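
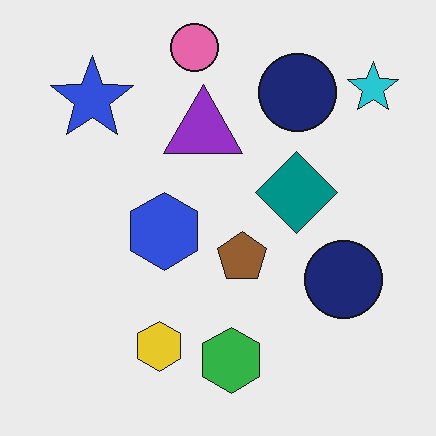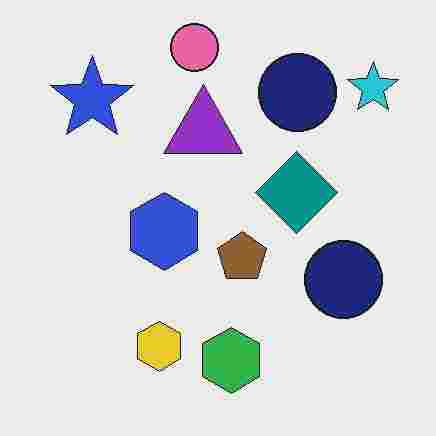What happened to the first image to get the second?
Degraded with heavy JPEG compression.

Blocky 8×8 compression artifacts appear around shape edges and the flat background shows ringing — characteristic JPEG degradation.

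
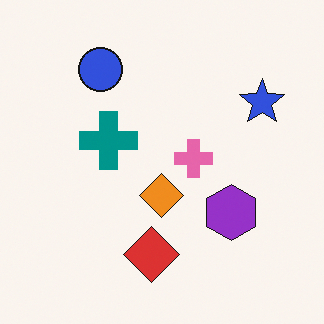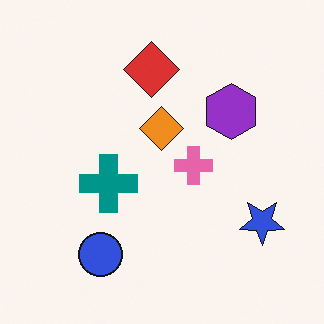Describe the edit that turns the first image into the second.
The transformation is: flipped vertically (top ↔ bottom).

The blue circle is in the top-left of the first image and the bottom-left of the second — shapes on opposite sides of the horizontal midline have swapped in a mirror flip.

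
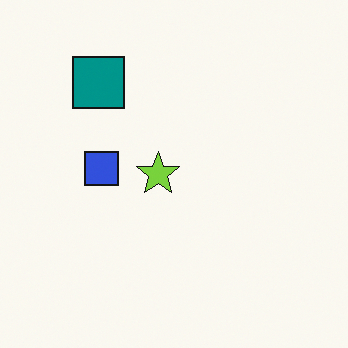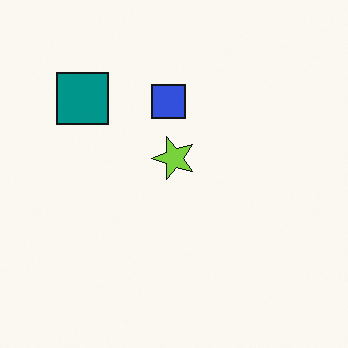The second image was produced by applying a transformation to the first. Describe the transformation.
Transposed (reflected across the top-left ↔ bottom-right diagonal).

Shapes have swapped their row and column positions — what was in the top-right is now in the bottom-left — a diagonal reflection.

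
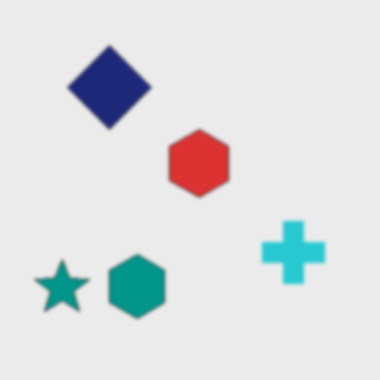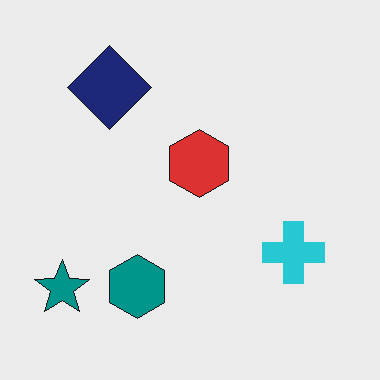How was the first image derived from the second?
The transformation is: lightly blurred.

Shape edges and outlines are uniformly softened across the whole image.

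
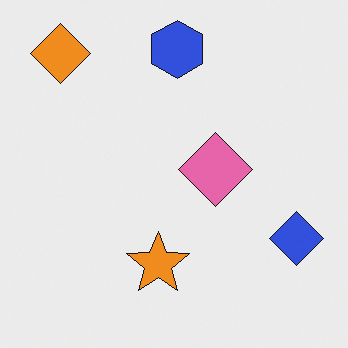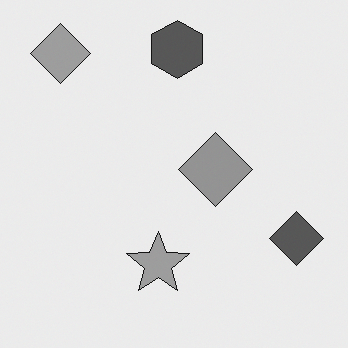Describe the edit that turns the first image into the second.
Converted to grayscale.

All color is removed — every shape is now a shade of grey.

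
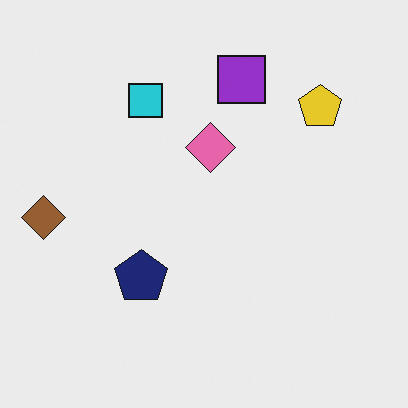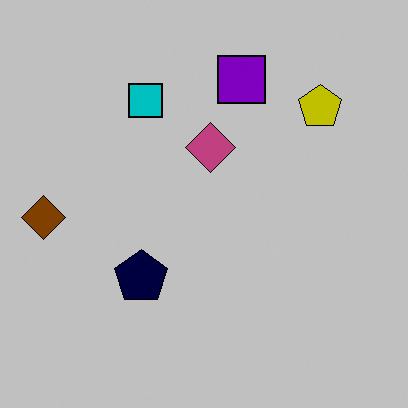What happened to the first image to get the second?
The second image is the first aggressively posterized.

Each flat color has snapped to a coarser quantized level — most visibly, the near-white background has dropped to a flat grey.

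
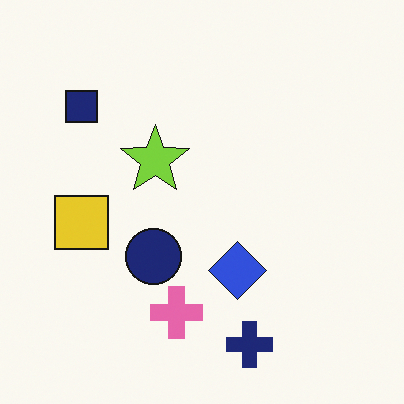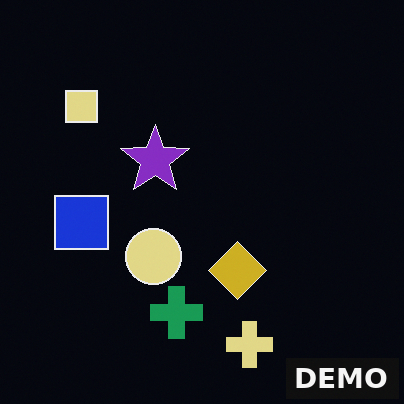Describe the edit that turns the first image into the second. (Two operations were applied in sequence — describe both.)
It was color-inverted (negative), then watermarked with the text "DEMO" in the lower-right corner.

The light background has become dark and every shape's color is its complement — a photographic negative. A dark label reading "DEMO" appears in the lower-right corner.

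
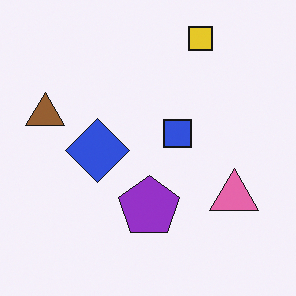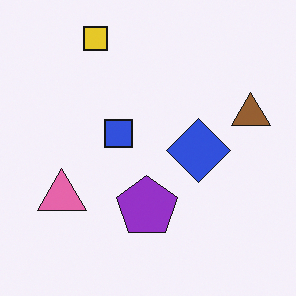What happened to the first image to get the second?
The image was flipped horizontally (left ↔ right).

The brown triangle is in the left of the first image and the right of the second — shapes on opposite sides of the vertical midline have swapped in a mirror flip.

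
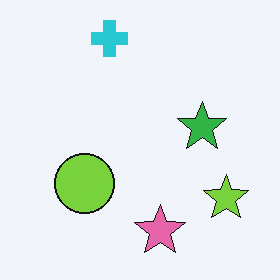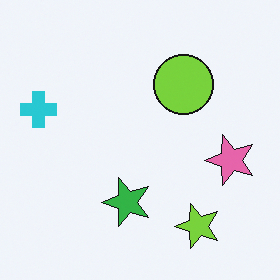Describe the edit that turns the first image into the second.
It was transposed (reflected across the top-left ↔ bottom-right diagonal).

Shapes have swapped their row and column positions — what was in the top-right is now in the bottom-left — a diagonal reflection.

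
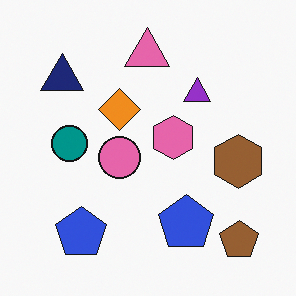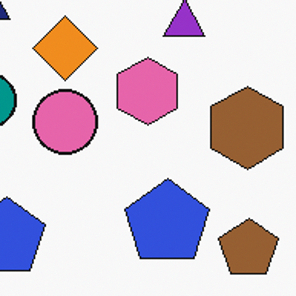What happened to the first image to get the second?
This is the original image cropped slightly and scaled back up.

The visible shapes are larger and the field of view is narrower; shapes near the original edges may be partly or wholly outside the frame — a crop-and-rescale.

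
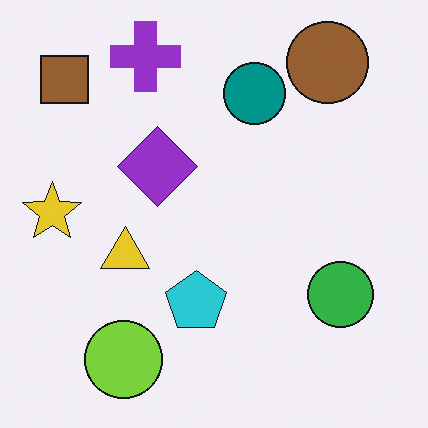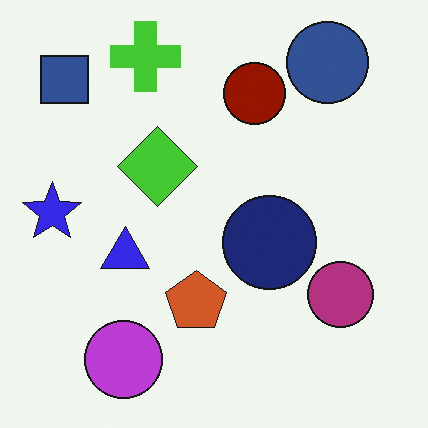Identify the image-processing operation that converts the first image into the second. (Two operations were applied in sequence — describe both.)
This is the original image hue-shifted through roughly half the color wheel, then overlaid with an additional navy circle.

Every shape's color has rotated by the same amount around the hue wheel — a uniform hue shift. A navy circle appears in the second image that is absent from the first.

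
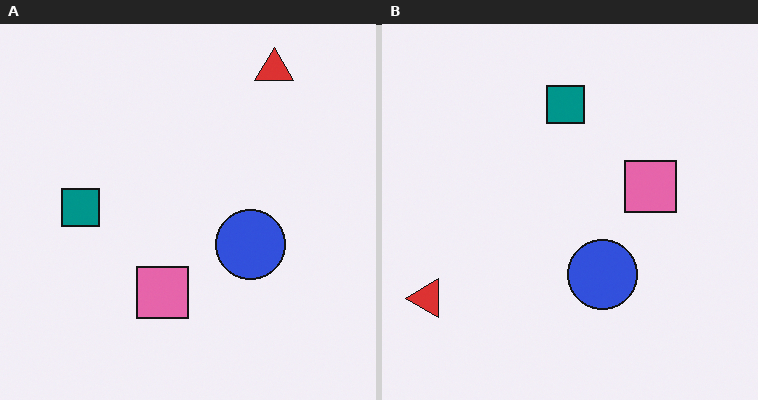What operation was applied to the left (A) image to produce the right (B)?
The transformation is: transposed (reflected across the top-left ↔ bottom-right diagonal).

Shapes have swapped their row and column positions — what was in the top-right is now in the bottom-left — a diagonal reflection.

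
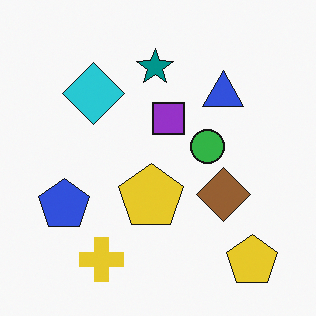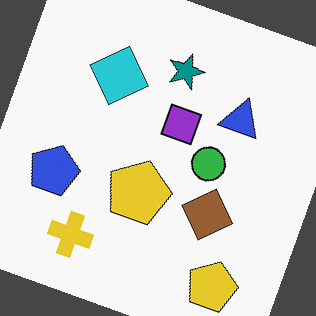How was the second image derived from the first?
This is the original image rotated clockwise by a clearly visible amount.

Every shape is tilted by the same angle and the image corners show triangular fill wedges — a whole-image rotation by a non-right angle.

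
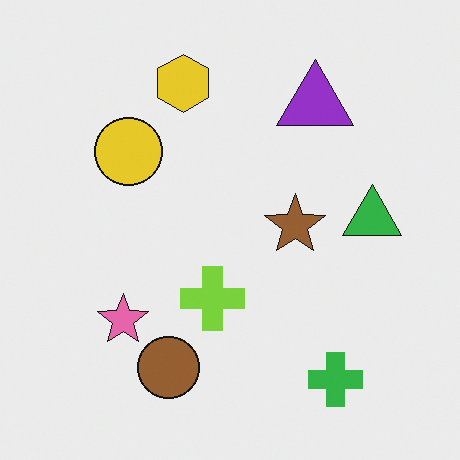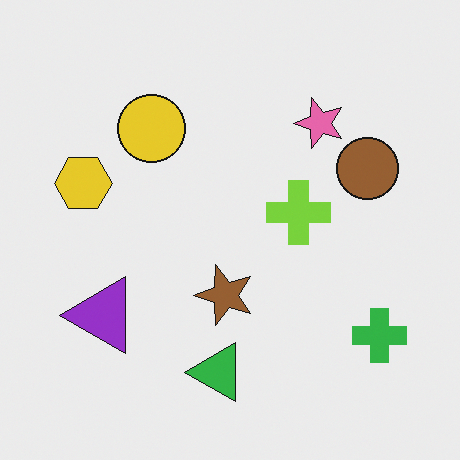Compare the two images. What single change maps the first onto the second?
This is the original image transposed (reflected across the top-left ↔ bottom-right diagonal).

Shapes have swapped their row and column positions — what was in the top-right is now in the bottom-left — a diagonal reflection.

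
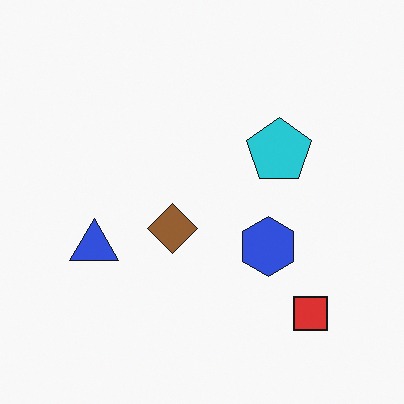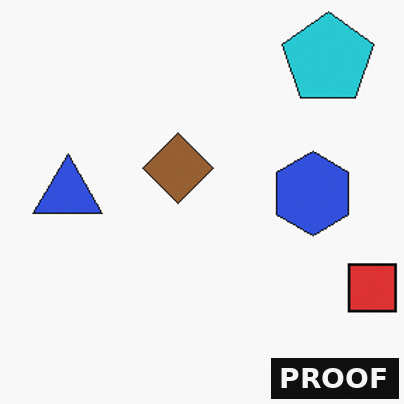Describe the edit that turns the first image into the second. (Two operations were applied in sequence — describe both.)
The second image is the first cropped to a modestly smaller region and rescaled, then watermarked with the text "PROOF" in the lower-right corner.

The visible shapes are larger and the field of view is narrower; shapes near the original edges may be partly or wholly outside the frame — a crop-and-rescale. A dark label reading "PROOF" appears in the lower-right corner.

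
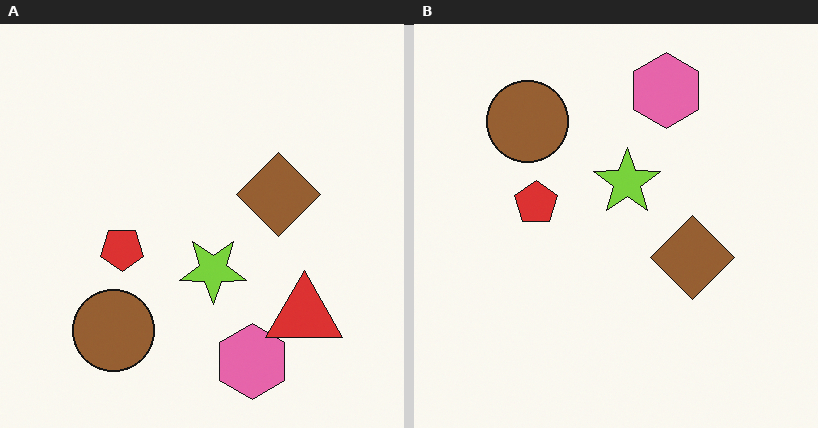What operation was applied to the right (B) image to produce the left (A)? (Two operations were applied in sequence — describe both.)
Flipped vertically (top ↔ bottom), then overlaid with an additional red triangle.

The pink hexagon is in the top of the right (B) image and the bottom of the left (A) — shapes on opposite sides of the horizontal midline have swapped in a mirror flip. A red triangle appears in the left (A) image that is absent from the right (B).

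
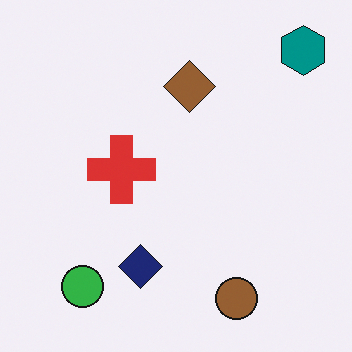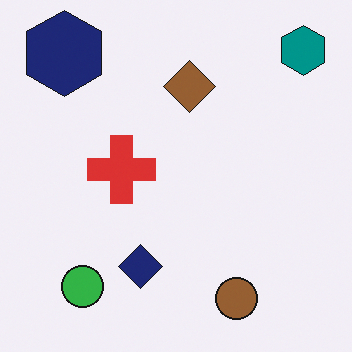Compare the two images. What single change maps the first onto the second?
This is the original image overlaid with an additional navy hexagon.

A navy hexagon appears in the second image that is absent from the first.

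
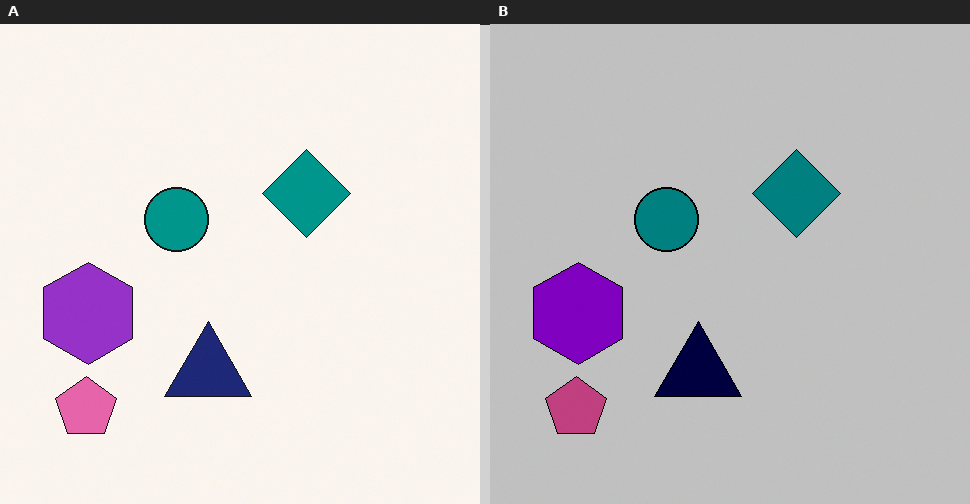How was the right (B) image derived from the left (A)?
The transformation is: aggressively posterized.

Each flat color has snapped to a coarser quantized level — most visibly, the near-white background has dropped to a flat grey.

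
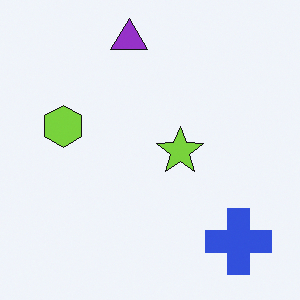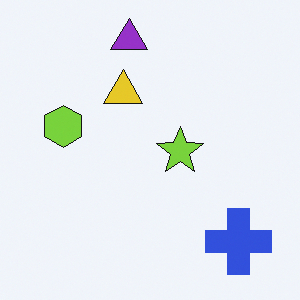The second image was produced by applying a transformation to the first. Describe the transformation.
The transformation is: overlaid with an additional yellow triangle.

A yellow triangle appears in the second image that is absent from the first.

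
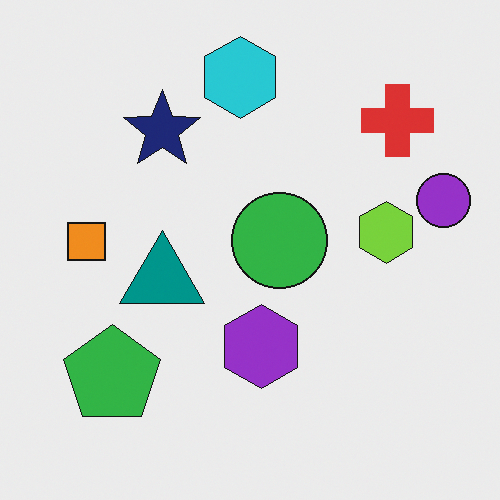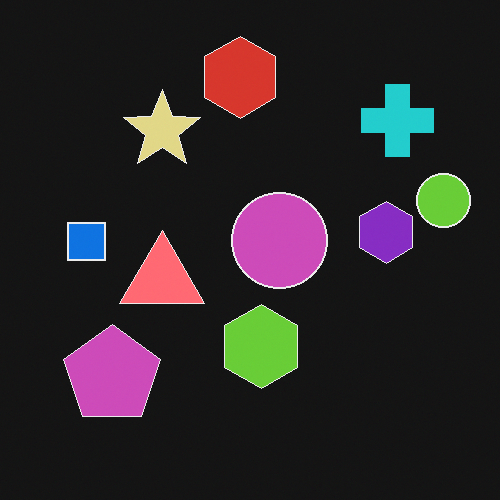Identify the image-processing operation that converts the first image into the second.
The image was color-inverted (negative).

The light background has become dark and every shape's color is its complement — a photographic negative.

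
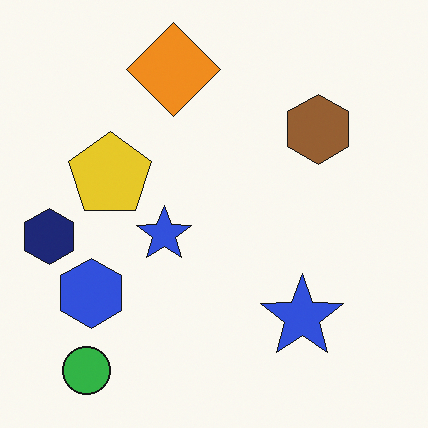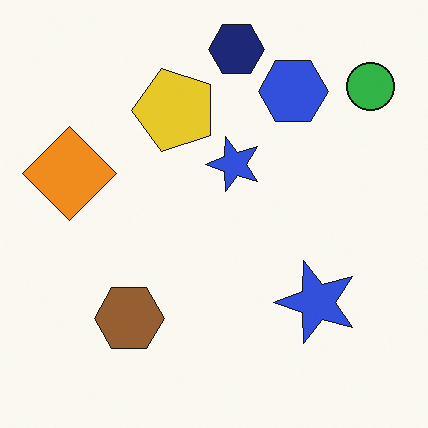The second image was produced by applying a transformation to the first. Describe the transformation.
Transposed (reflected across the top-left ↔ bottom-right diagonal).

Shapes have swapped their row and column positions — what was in the top-right is now in the bottom-left — a diagonal reflection.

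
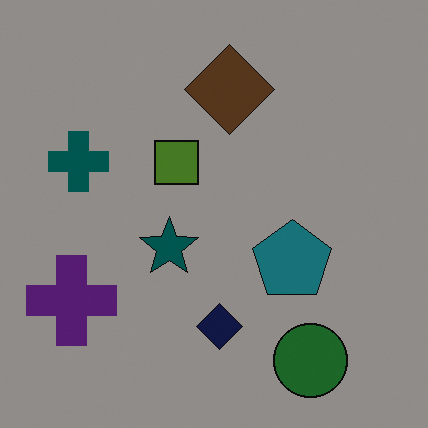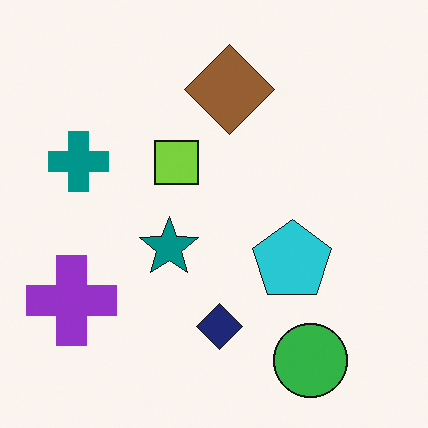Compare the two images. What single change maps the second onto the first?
This is the original image noticeably darkened.

Every pixel — background and shapes alike — is uniformly darkened.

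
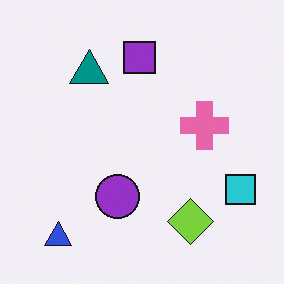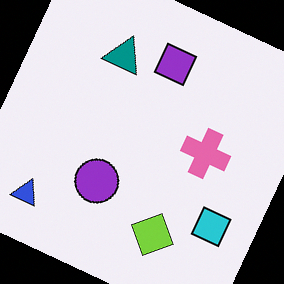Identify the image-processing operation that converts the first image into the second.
The image was rotated clockwise by a clearly visible amount.

Every shape is tilted by the same angle and the image corners show triangular fill wedges — a whole-image rotation by a non-right angle.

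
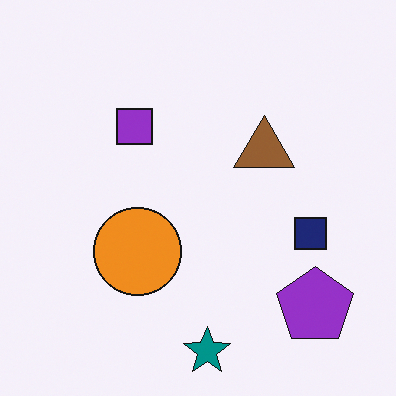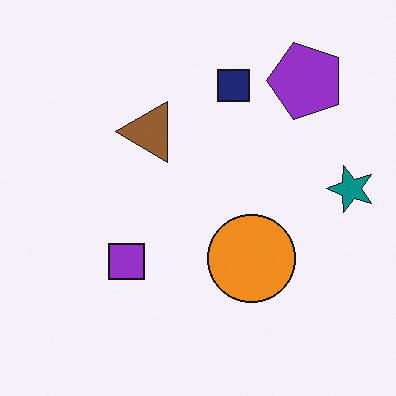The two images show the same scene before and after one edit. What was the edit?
Rotated 90° counter-clockwise.

The purple pentagon sits in the bottom-right of the first image and the top-right of the second — consistent with a whole-image 90° counter-clockwise rotation.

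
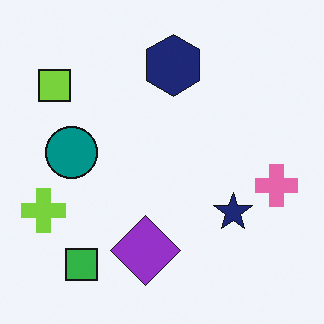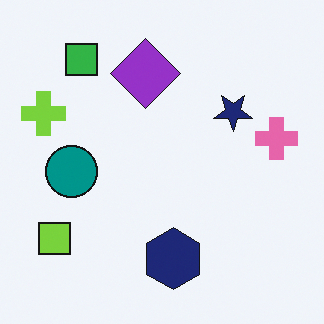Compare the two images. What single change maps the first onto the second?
The second image is the first flipped vertically (top ↔ bottom).

The green square is in the bottom-left of the first image and the top-left of the second — shapes on opposite sides of the horizontal midline have swapped in a mirror flip.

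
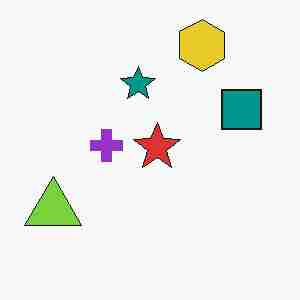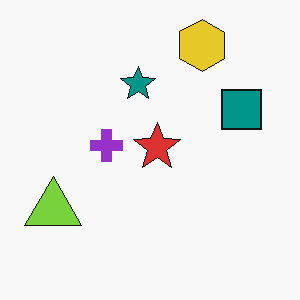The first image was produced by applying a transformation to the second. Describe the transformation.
Degraded with heavy JPEG compression.

Blocky 8×8 compression artifacts appear around shape edges and the flat background shows ringing — characteristic JPEG degradation.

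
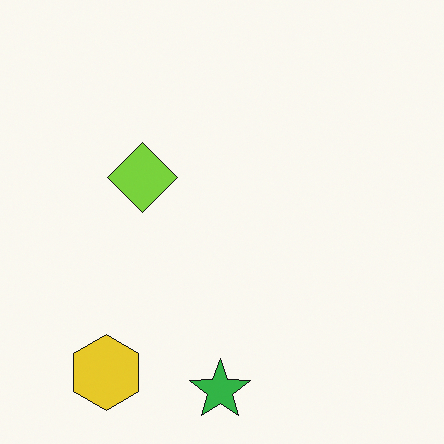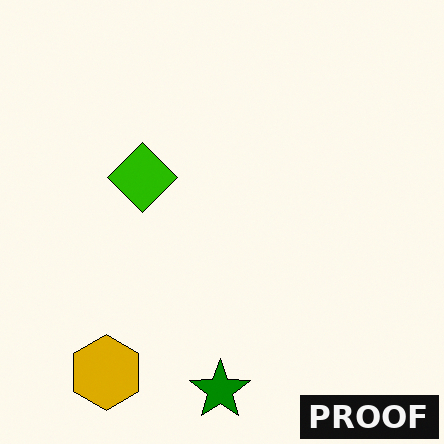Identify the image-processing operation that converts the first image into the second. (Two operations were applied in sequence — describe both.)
Given much higher contrast, then watermarked with the text "PROOF" in the lower-right corner.

Tones are pushed away from mid-grey across the whole image — a global contrast change. A dark label reading "PROOF" appears in the lower-right corner.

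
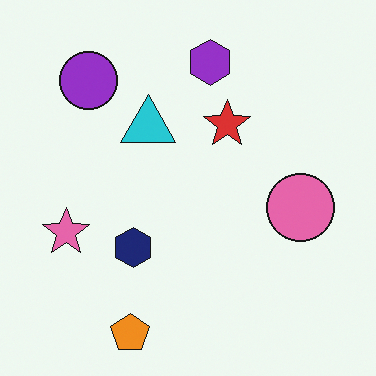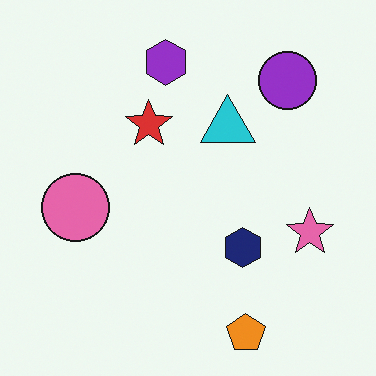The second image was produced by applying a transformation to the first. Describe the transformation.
The image was flipped horizontally (left ↔ right).

The pink star is in the left of the first image and the right of the second — shapes on opposite sides of the vertical midline have swapped in a mirror flip.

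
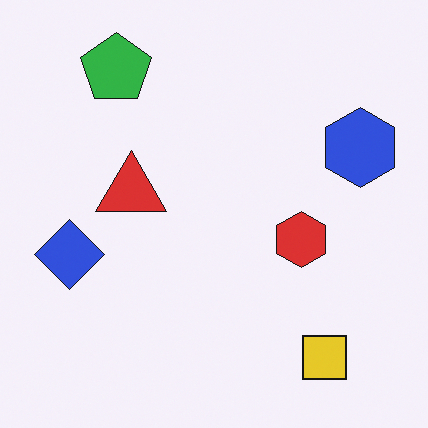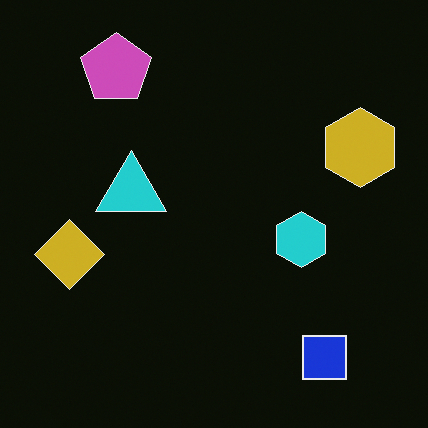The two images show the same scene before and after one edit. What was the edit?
It was color-inverted (negative).

The light background has become dark and every shape's color is its complement — a photographic negative.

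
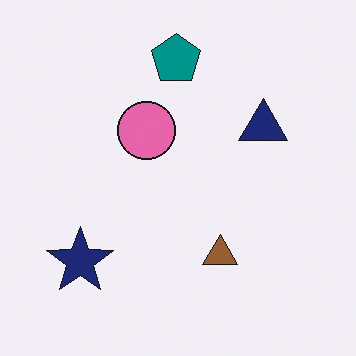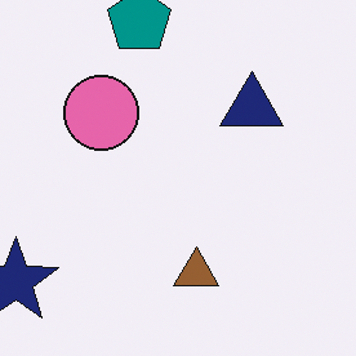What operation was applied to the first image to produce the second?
This is the original image cropped slightly and scaled back up.

The visible shapes are larger and the field of view is narrower; shapes near the original edges may be partly or wholly outside the frame — a crop-and-rescale.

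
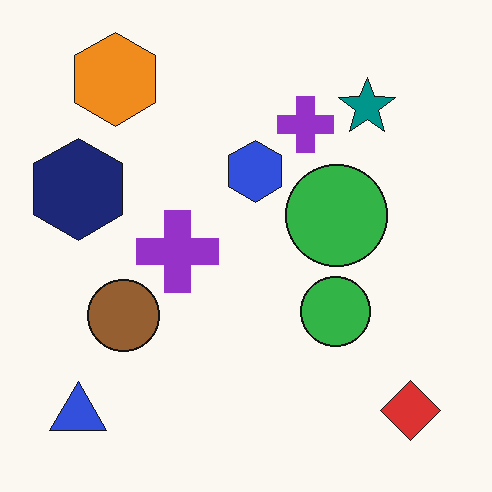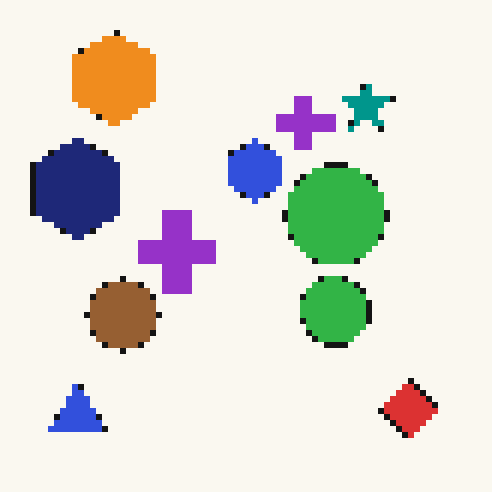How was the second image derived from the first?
This is the original image moderately pixelated.

Shapes are reduced to large square blocks; fine edges and outlines are lost — a downscale-then-upscale (mosaic) effect.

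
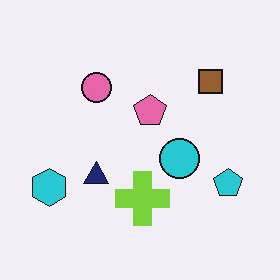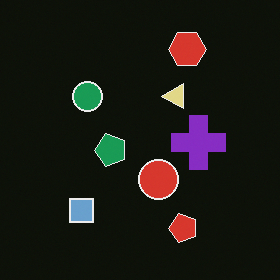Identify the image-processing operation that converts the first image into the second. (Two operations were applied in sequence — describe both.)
The transformation is: color-inverted (negative), then transposed (reflected across the top-left ↔ bottom-right diagonal).

The light background has become dark and every shape's color is its complement — a photographic negative. Shapes have swapped their row and column positions — what was in the top-right is now in the bottom-left — a diagonal reflection.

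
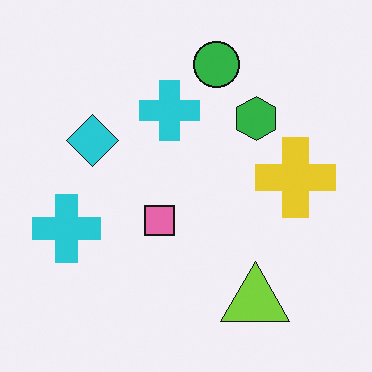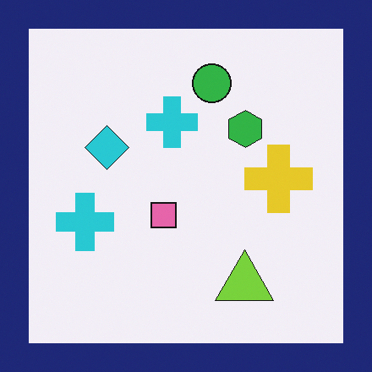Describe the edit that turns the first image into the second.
The transformation is: framed with a navy border.

A solid navy frame runs around the edge of the second image, with the content slightly shrunk inside it.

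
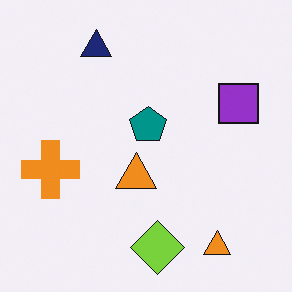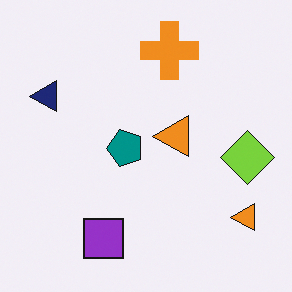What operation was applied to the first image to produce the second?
This is the original image transposed (reflected across the top-left ↔ bottom-right diagonal).

Shapes have swapped their row and column positions — what was in the top-right is now in the bottom-left — a diagonal reflection.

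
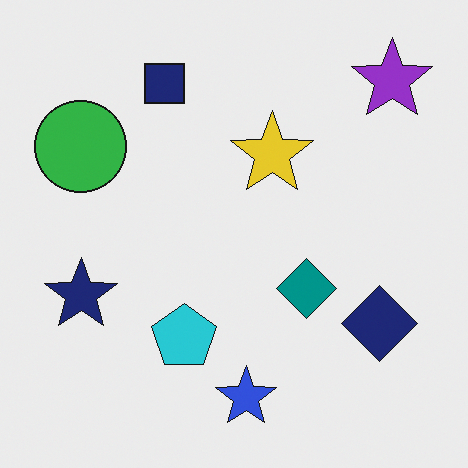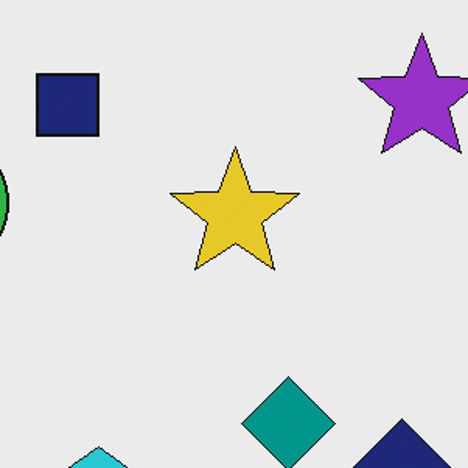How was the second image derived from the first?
The second image is the first cropped to a modestly smaller region and rescaled.

The visible shapes are larger and the field of view is narrower; shapes near the original edges may be partly or wholly outside the frame — a crop-and-rescale.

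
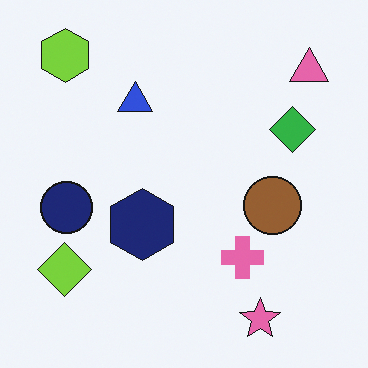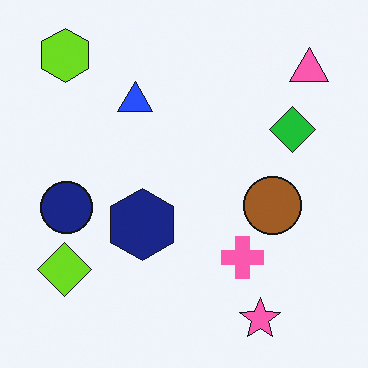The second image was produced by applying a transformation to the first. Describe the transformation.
This is the original image slightly oversaturated.

All colors are more vivid — a global saturation change.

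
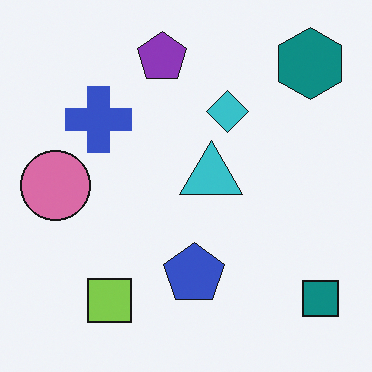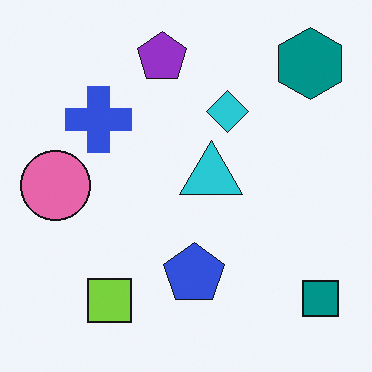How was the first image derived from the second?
This is the original image slightly desaturated.

All colors are more muted and greyish — a global saturation change.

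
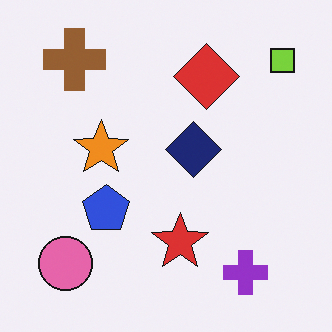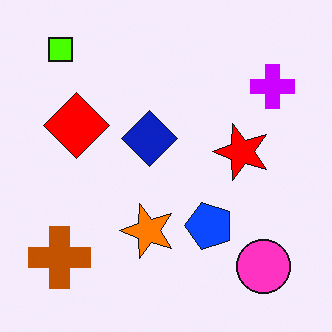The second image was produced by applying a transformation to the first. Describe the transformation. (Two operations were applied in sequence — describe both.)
Heavily oversaturated, then rotated 90° counter-clockwise.

All colors are more vivid — a global saturation change. The lime square sits in the top-right of the first image and the top-left of the second — consistent with a whole-image 90° counter-clockwise rotation.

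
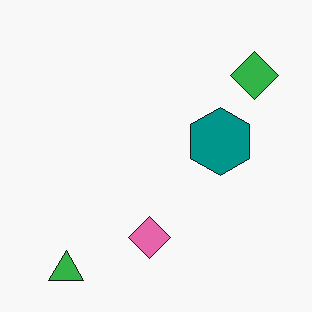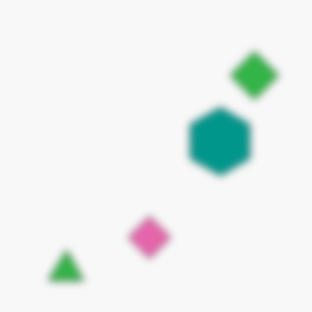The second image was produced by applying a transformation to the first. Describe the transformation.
The second image is the first noticeably gaussian-blurred.

Shape edges and outlines are uniformly softened across the whole image.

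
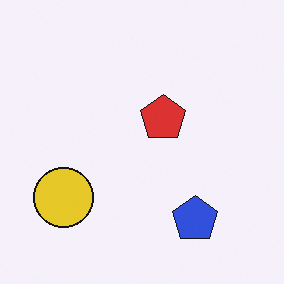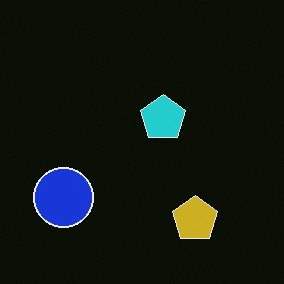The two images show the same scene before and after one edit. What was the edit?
This is the original image color-inverted (negative).

The light background has become dark and every shape's color is its complement — a photographic negative.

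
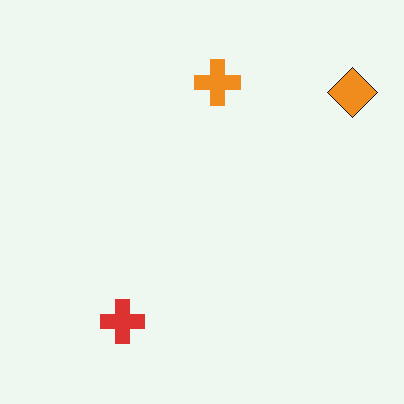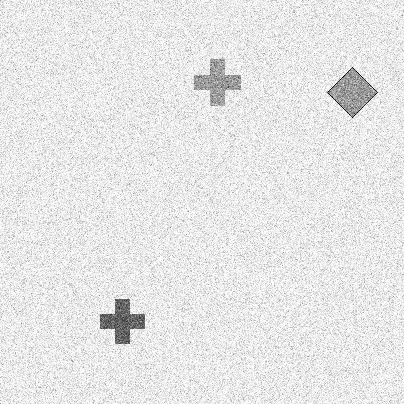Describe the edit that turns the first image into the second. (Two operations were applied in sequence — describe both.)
The transformation is: degraded with heavy additive noise, then converted to grayscale.

Random speckle covers the whole image, including the flat background. All color is removed — every shape is now a shade of grey.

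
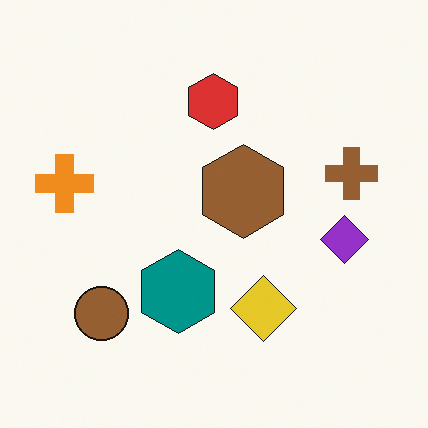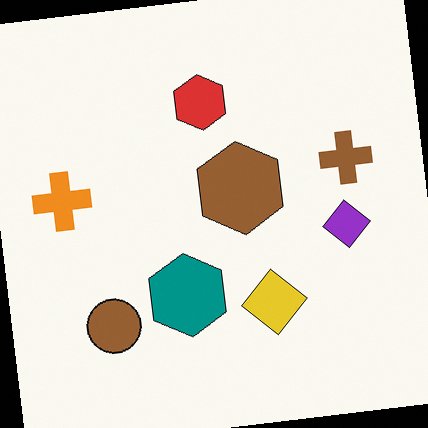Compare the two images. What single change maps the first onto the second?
This is the original image rotated counter-clockwise by a few degrees.

Every shape is tilted by the same angle and the image corners show triangular fill wedges — a whole-image rotation by a non-right angle.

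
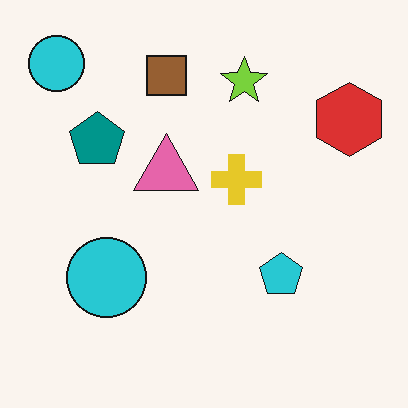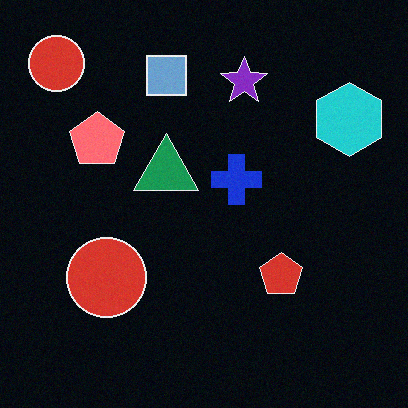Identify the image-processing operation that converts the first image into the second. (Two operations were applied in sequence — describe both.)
It was degraded with a light layer of grain, then color-inverted (negative).

Random speckle covers the whole image, including the flat background. The light background has become dark and every shape's color is its complement — a photographic negative.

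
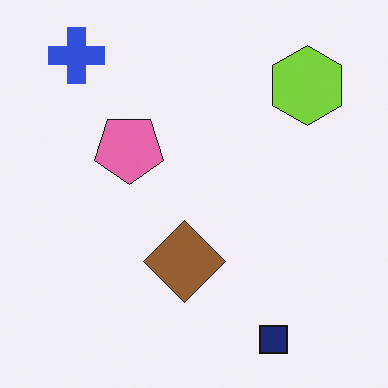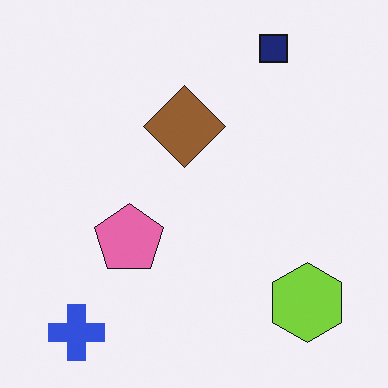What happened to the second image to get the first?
The first image is the second flipped vertically (top ↔ bottom).

The navy square is in the top-right of the second image and the bottom-right of the first — shapes on opposite sides of the horizontal midline have swapped in a mirror flip.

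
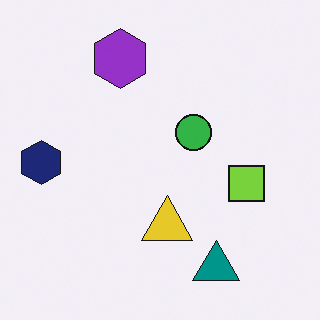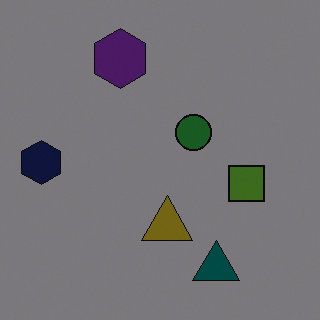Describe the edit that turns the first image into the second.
It was noticeably darkened.

Every pixel — background and shapes alike — is uniformly darkened.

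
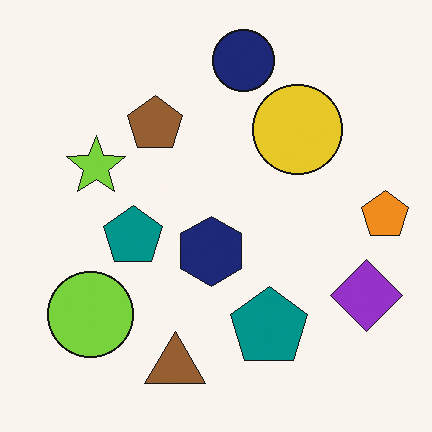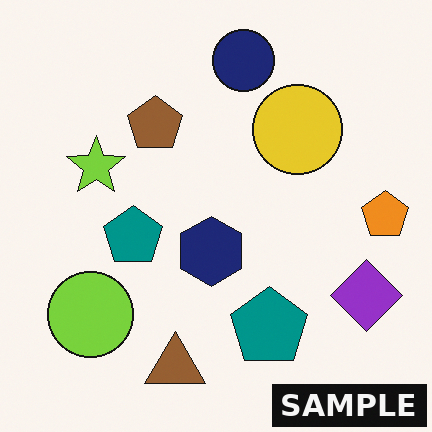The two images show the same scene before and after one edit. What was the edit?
The transformation is: watermarked with the text "SAMPLE" in the lower-right corner.

A dark label reading "SAMPLE" appears in the lower-right corner.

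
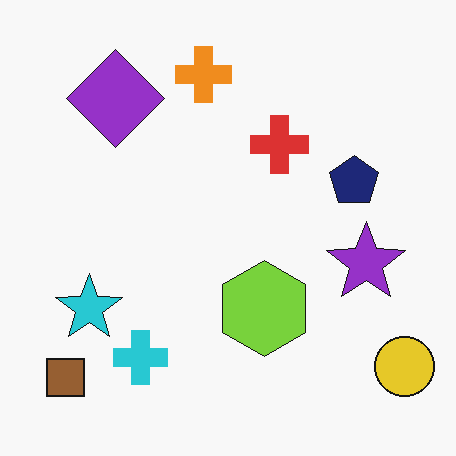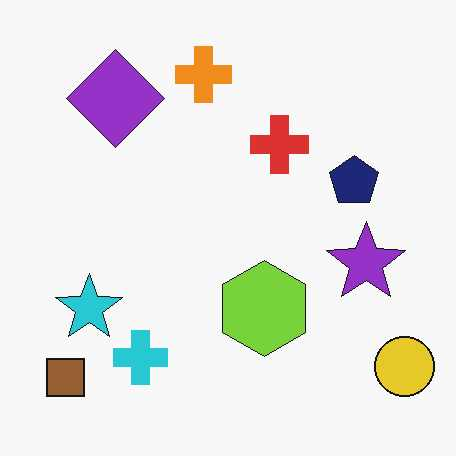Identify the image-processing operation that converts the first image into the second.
This is the original image JPEG-compressed with visible artifacts.

Blocky 8×8 compression artifacts appear around shape edges and the flat background shows ringing — characteristic JPEG degradation.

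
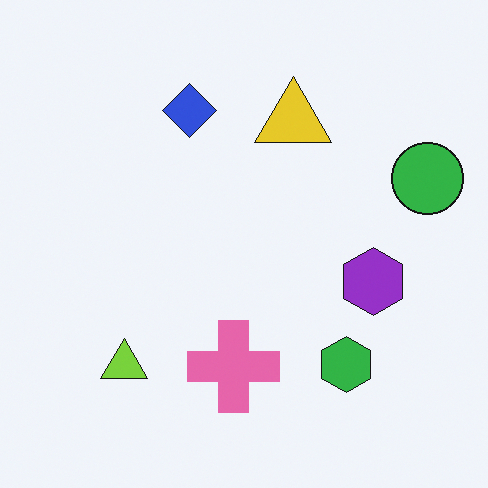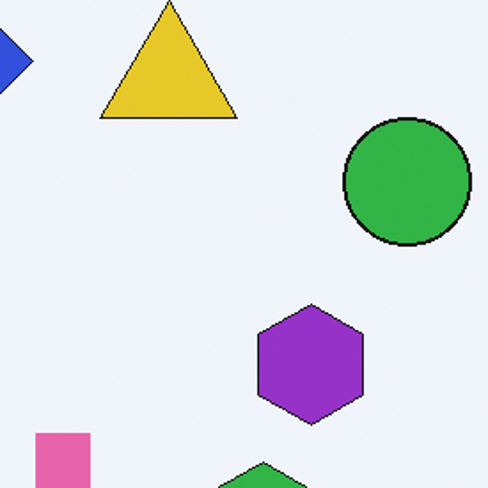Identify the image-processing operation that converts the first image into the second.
The image was cropped tightly and scaled back up.

The visible shapes are larger and the field of view is narrower; shapes near the original edges may be partly or wholly outside the frame — a crop-and-rescale.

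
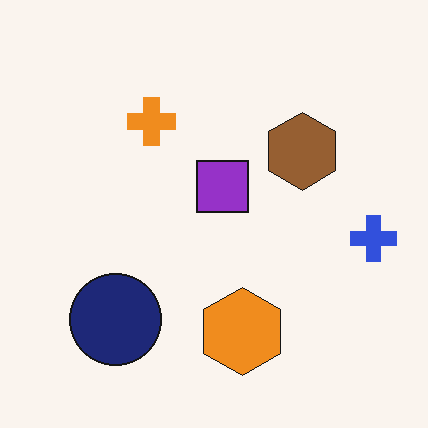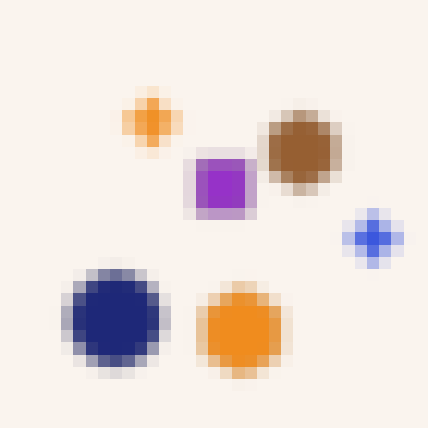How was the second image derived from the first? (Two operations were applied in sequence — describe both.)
It was strongly gaussian-blurred, then coarsely pixelated.

Shape edges and outlines are uniformly softened across the whole image. Shapes are reduced to large square blocks; fine edges and outlines are lost — a downscale-then-upscale (mosaic) effect.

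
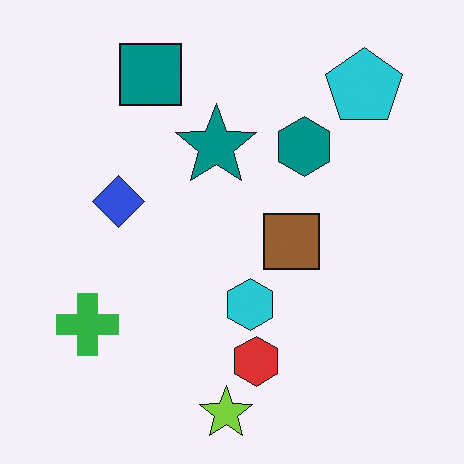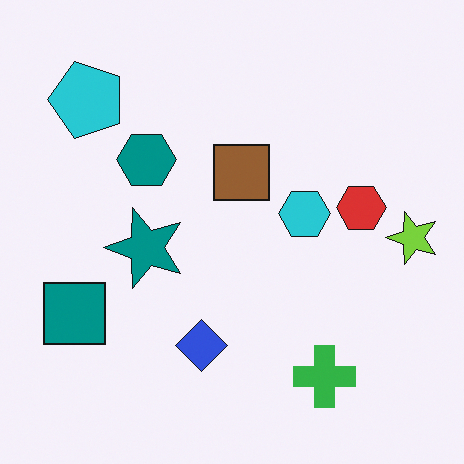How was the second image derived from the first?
The transformation is: rotated 90° counter-clockwise.

The cyan pentagon sits in the top-right of the first image and the top-left of the second — consistent with a whole-image 90° counter-clockwise rotation.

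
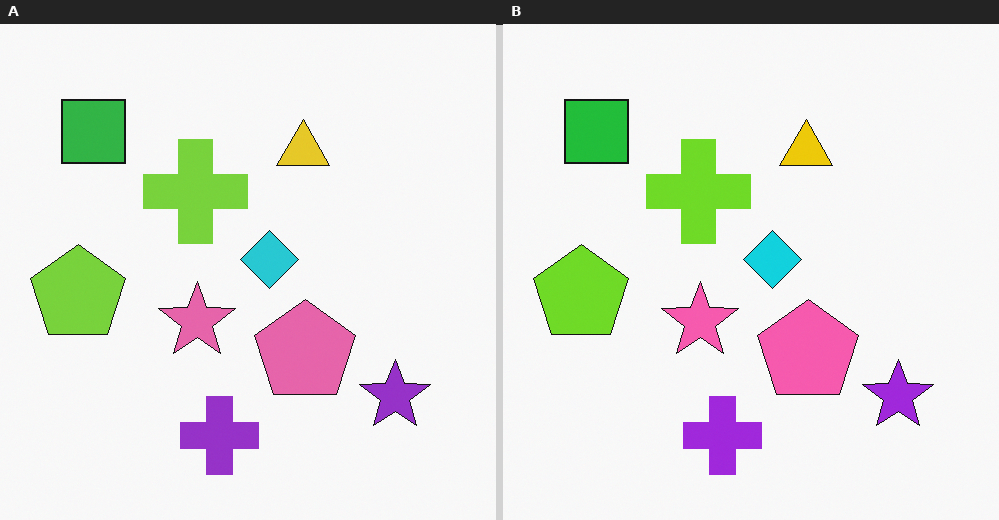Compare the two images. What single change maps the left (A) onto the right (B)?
Slightly oversaturated.

All colors are more vivid — a global saturation change.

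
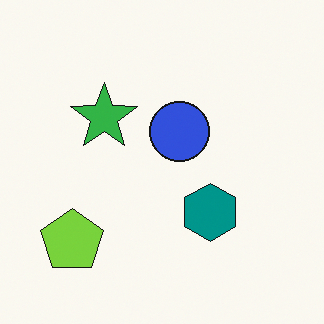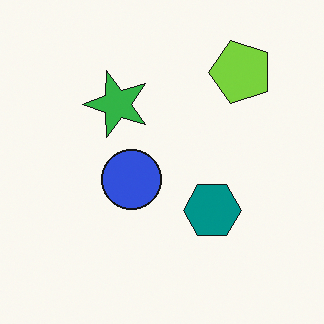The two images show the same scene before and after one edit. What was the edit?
The transformation is: transposed (reflected across the top-left ↔ bottom-right diagonal).

Shapes have swapped their row and column positions — what was in the top-right is now in the bottom-left — a diagonal reflection.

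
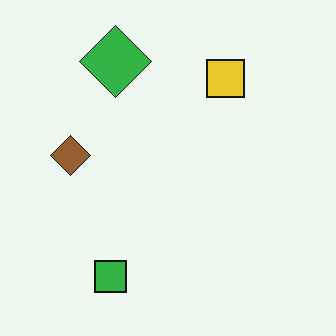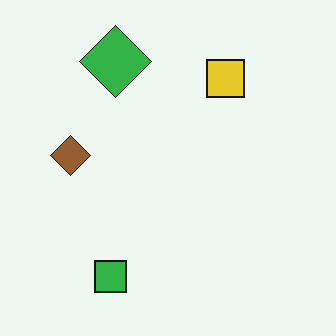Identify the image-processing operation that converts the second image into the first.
It was given moderate JPEG compression.

Blocky 8×8 compression artifacts appear around shape edges and the flat background shows ringing — characteristic JPEG degradation.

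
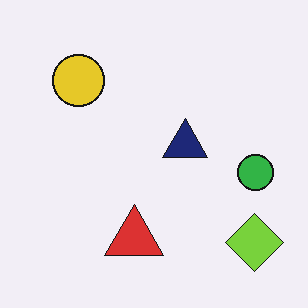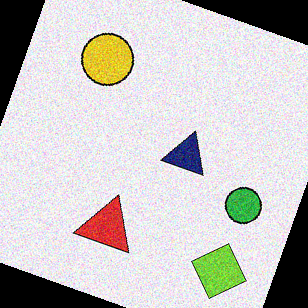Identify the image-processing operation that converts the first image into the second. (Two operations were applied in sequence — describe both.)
The second image is the first degraded with moderate additive noise, then rotated clockwise by a moderate amount.

Random speckle covers the whole image, including the flat background. Every shape is tilted by the same angle and the image corners show triangular fill wedges — a whole-image rotation by a non-right angle.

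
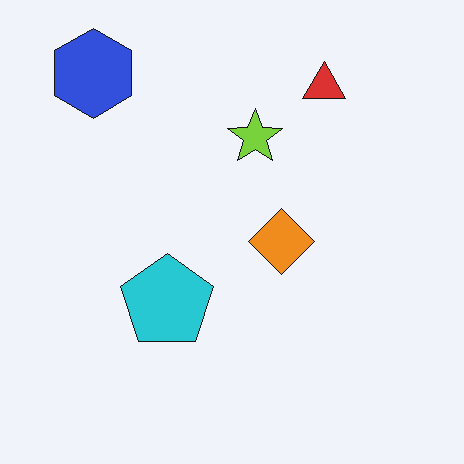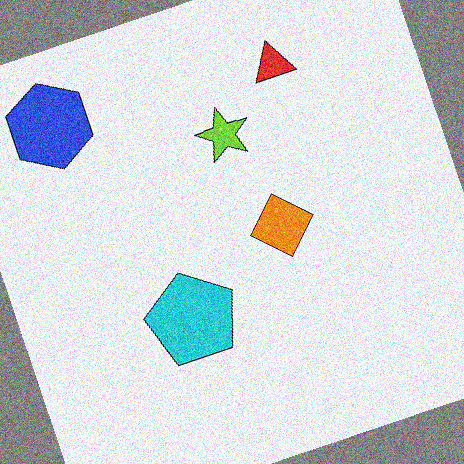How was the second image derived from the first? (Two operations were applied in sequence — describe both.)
This is the original image rotated counter-clockwise by a moderate amount, then degraded with moderate additive noise.

Every shape is tilted by the same angle and the image corners show triangular fill wedges — a whole-image rotation by a non-right angle. Random speckle covers the whole image, including the flat background.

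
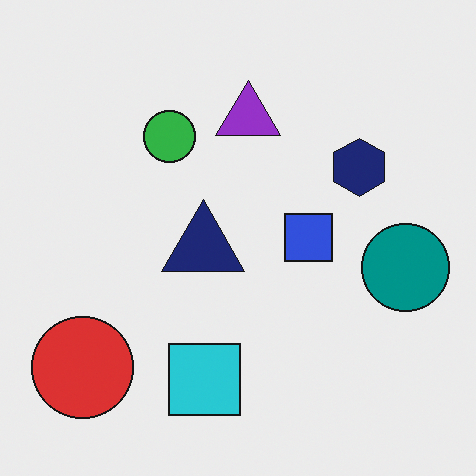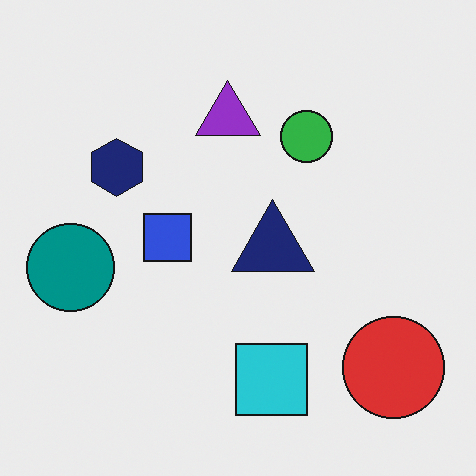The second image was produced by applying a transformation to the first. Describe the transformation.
Flipped horizontally (left ↔ right).

The teal circle is in the right of the first image and the left of the second — shapes on opposite sides of the vertical midline have swapped in a mirror flip.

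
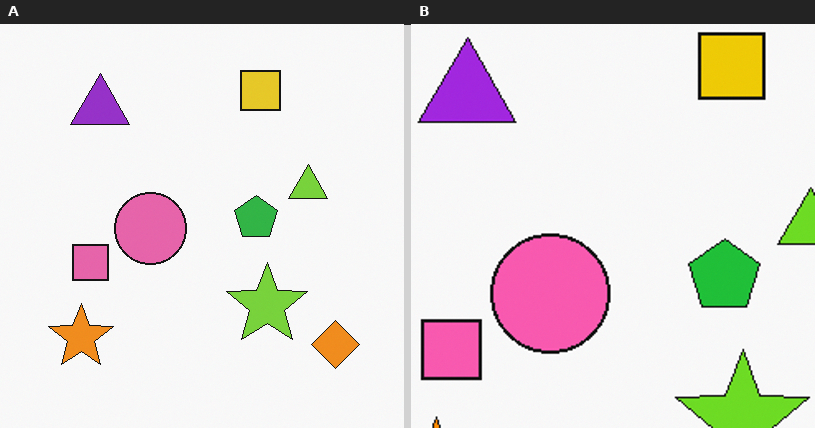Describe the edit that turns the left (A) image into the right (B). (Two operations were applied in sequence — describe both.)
This is the original image slightly oversaturated, then cropped to a noticeably smaller region and rescaled.

All colors are more vivid — a global saturation change. The visible shapes are larger and the field of view is narrower; shapes near the original edges may be partly or wholly outside the frame — a crop-and-rescale.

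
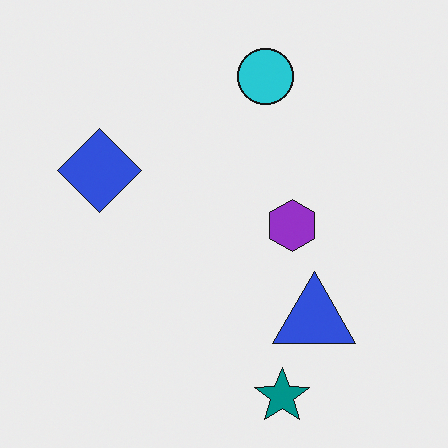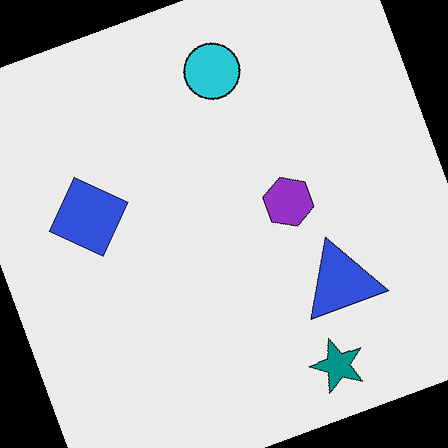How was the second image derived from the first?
It was rotated counter-clockwise by a clearly visible amount.

Every shape is tilted by the same angle and the image corners show triangular fill wedges — a whole-image rotation by a non-right angle.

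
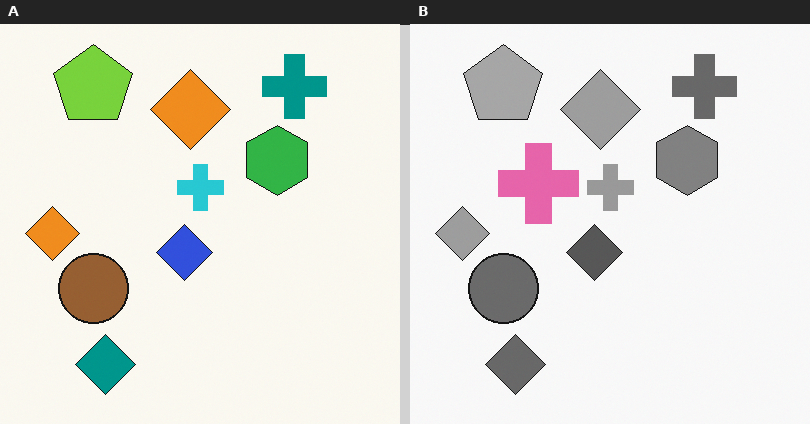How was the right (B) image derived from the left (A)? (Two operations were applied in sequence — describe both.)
The transformation is: converted to grayscale, then overlaid with an additional pink cross.

All color is removed — every shape is now a shade of grey. A pink cross appears in the right (B) image that is absent from the left (A).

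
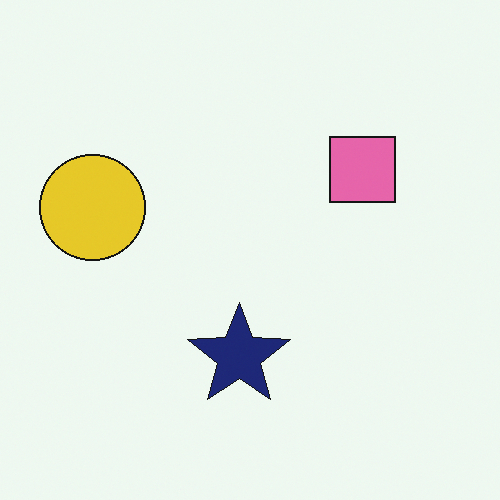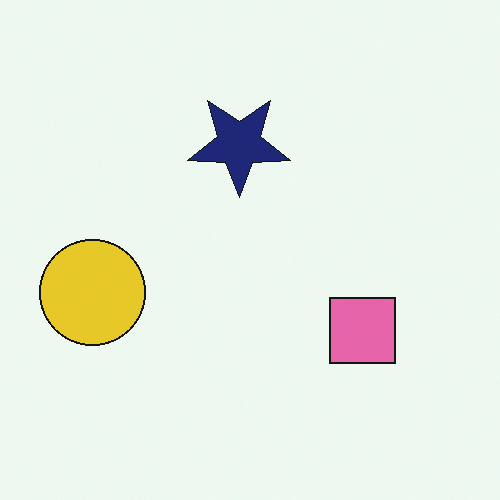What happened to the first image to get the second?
It was flipped vertically (top ↔ bottom).

The navy star is in the bottom of the first image and the top of the second — shapes on opposite sides of the horizontal midline have swapped in a mirror flip.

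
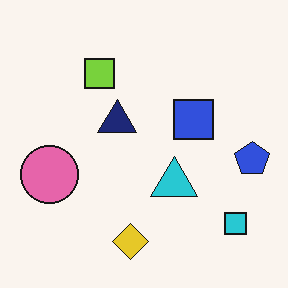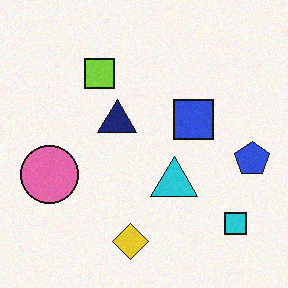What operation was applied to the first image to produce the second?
It was degraded with light additive noise.

Random speckle covers the whole image, including the flat background.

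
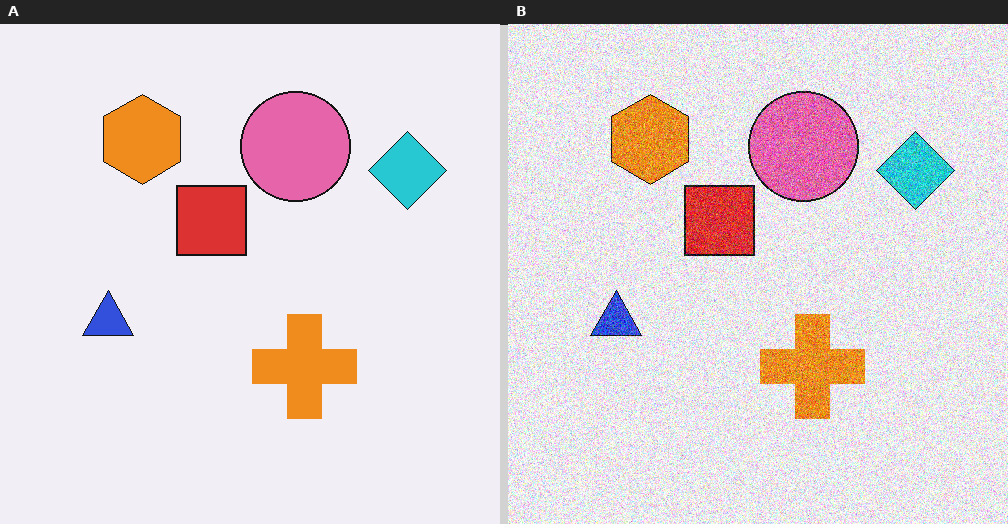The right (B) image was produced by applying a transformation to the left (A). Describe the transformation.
This is the original image degraded with heavy additive noise.

Random speckle covers the whole image, including the flat background.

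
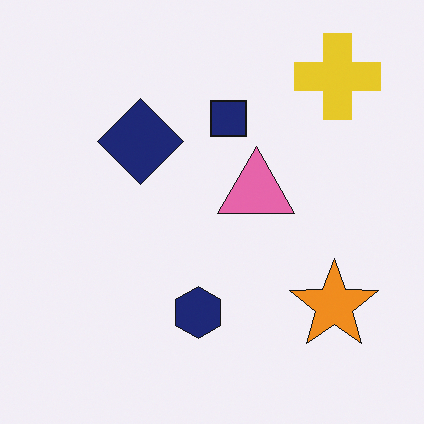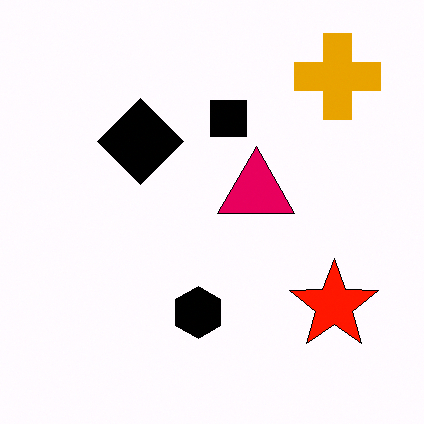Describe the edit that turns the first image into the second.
This is the original image boosted in contrast.

Tones are pushed away from mid-grey across the whole image — a global contrast change.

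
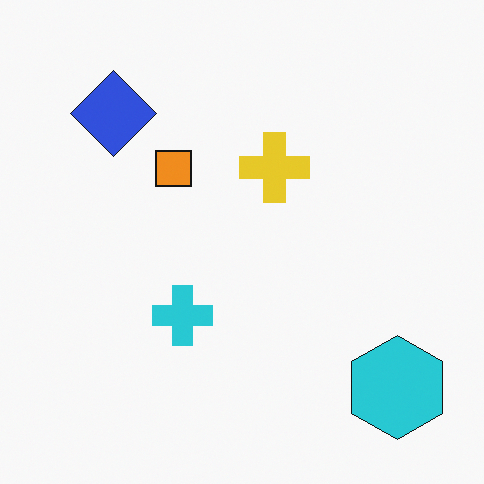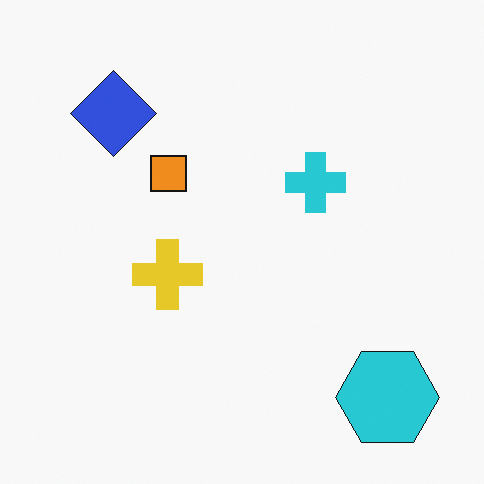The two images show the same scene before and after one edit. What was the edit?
The transformation is: transposed (reflected across the top-left ↔ bottom-right diagonal).

Shapes have swapped their row and column positions — what was in the top-right is now in the bottom-left — a diagonal reflection.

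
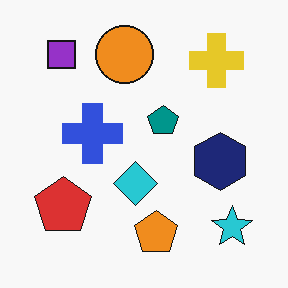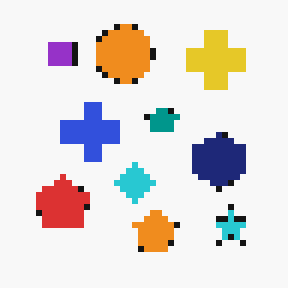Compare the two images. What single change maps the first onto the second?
Pixelated into visible square blocks.

Shapes are reduced to large square blocks; fine edges and outlines are lost — a downscale-then-upscale (mosaic) effect.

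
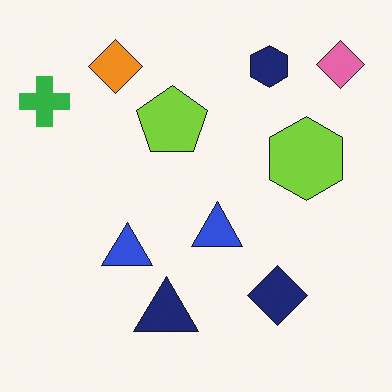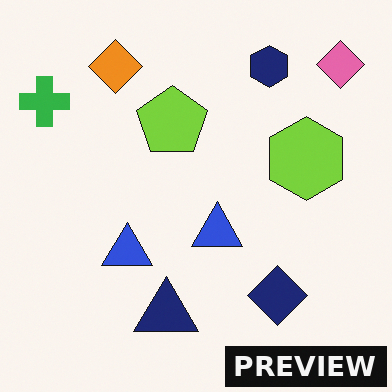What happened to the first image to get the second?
The second image is the first watermarked with the text "PREVIEW" in the lower-right corner.

A dark label reading "PREVIEW" appears in the lower-right corner.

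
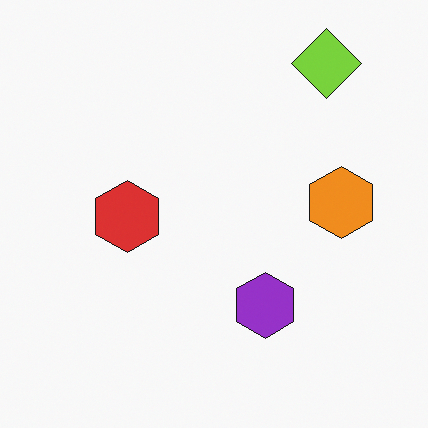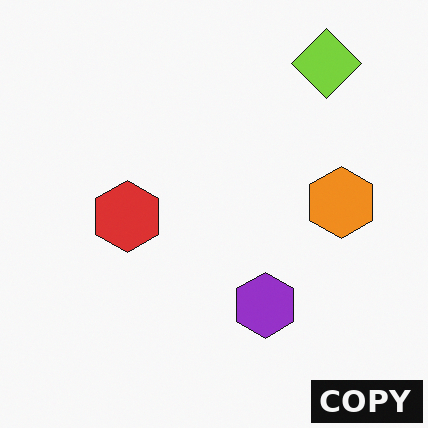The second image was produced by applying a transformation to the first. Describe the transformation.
The transformation is: watermarked with the text "COPY" in the lower-right corner.

A dark label reading "COPY" appears in the lower-right corner.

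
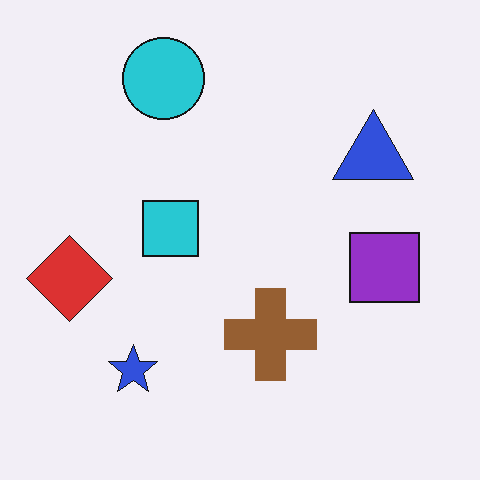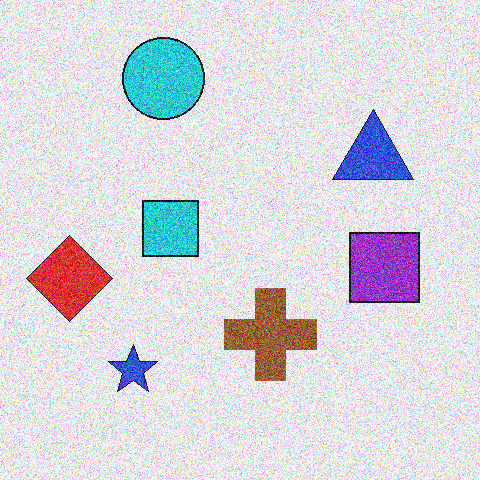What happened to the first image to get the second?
The image was degraded with heavy additive noise.

Random speckle covers the whole image, including the flat background.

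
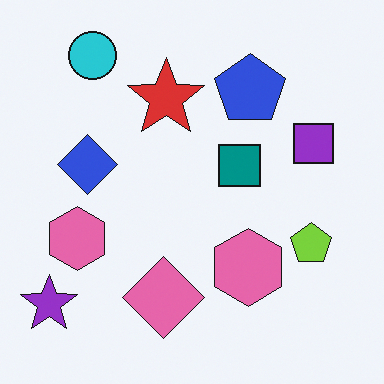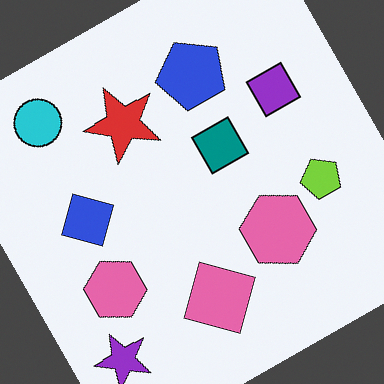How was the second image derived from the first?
The second image is the first rotated counter-clockwise by a moderate amount.

Every shape is tilted by the same angle and the image corners show triangular fill wedges — a whole-image rotation by a non-right angle.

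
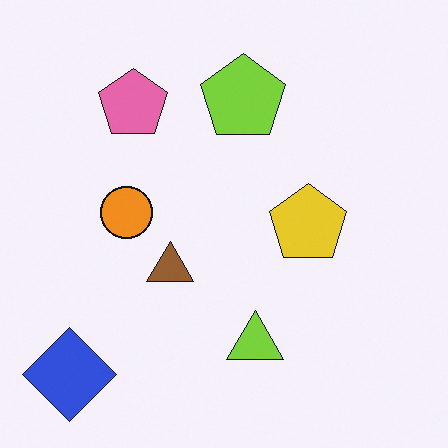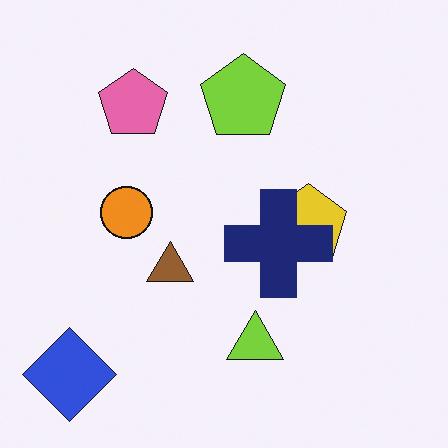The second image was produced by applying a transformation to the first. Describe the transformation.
This is the original image overlaid with an additional navy cross.

A navy cross appears in the second image that is absent from the first.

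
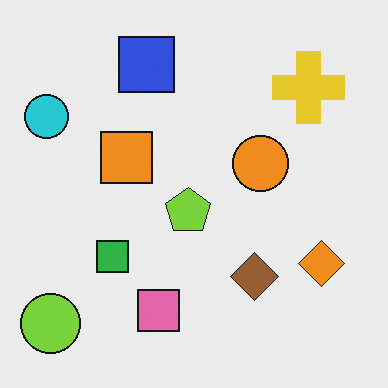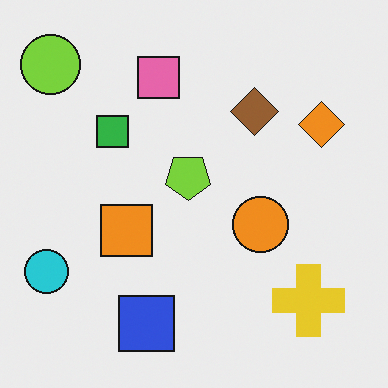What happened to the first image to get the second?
Flipped vertically (top ↔ bottom).

The blue square is in the top of the first image and the bottom of the second — shapes on opposite sides of the horizontal midline have swapped in a mirror flip.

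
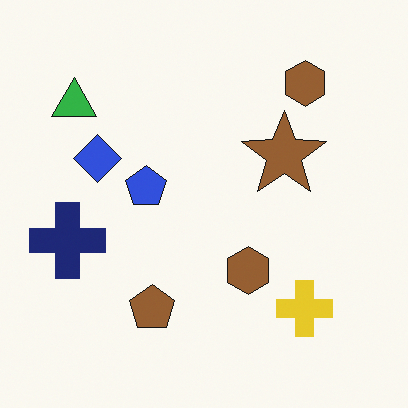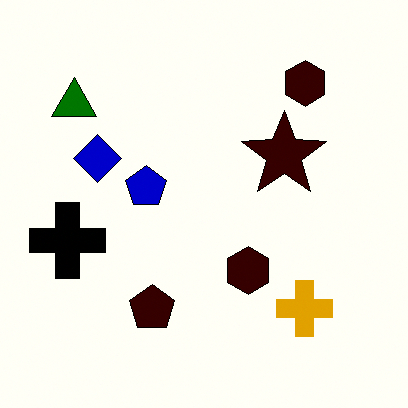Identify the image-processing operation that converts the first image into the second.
Boosted in contrast.

Tones are pushed away from mid-grey across the whole image — a global contrast change.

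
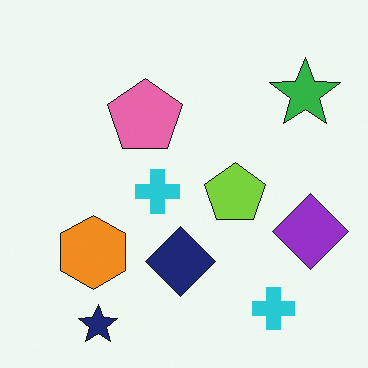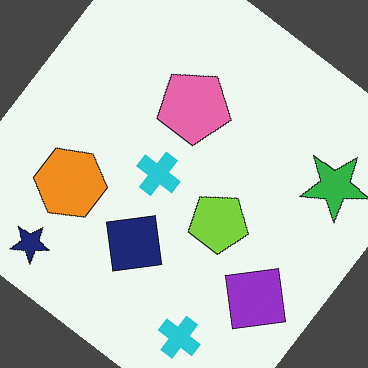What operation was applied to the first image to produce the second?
It was rotated clockwise by a large amount — several tens of degrees.

Every shape is tilted by the same angle and the image corners show triangular fill wedges — a whole-image rotation by a non-right angle.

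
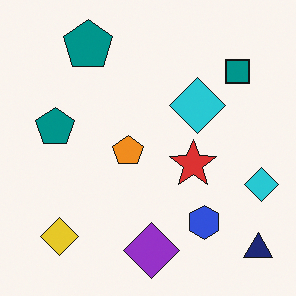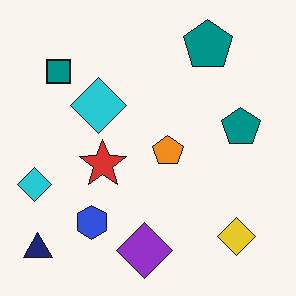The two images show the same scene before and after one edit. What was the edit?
It was flipped horizontally (left ↔ right).

The navy triangle is in the bottom-right of the first image and the bottom-left of the second — shapes on opposite sides of the vertical midline have swapped in a mirror flip.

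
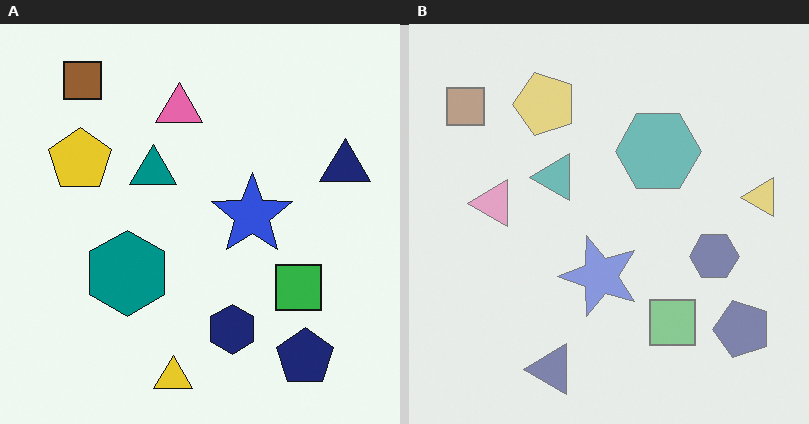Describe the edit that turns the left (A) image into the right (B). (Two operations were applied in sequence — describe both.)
This is the original image washed out (contrast reduced), then transposed (reflected across the top-left ↔ bottom-right diagonal).

Tones are pushed toward mid-grey across the whole image — a global contrast change. Shapes have swapped their row and column positions — what was in the top-right is now in the bottom-left — a diagonal reflection.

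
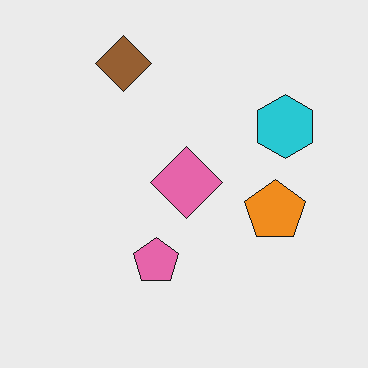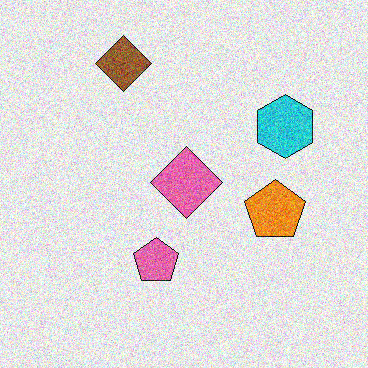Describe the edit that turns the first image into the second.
This is the original image degraded with strong gaussian noise.

Random speckle covers the whole image, including the flat background.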